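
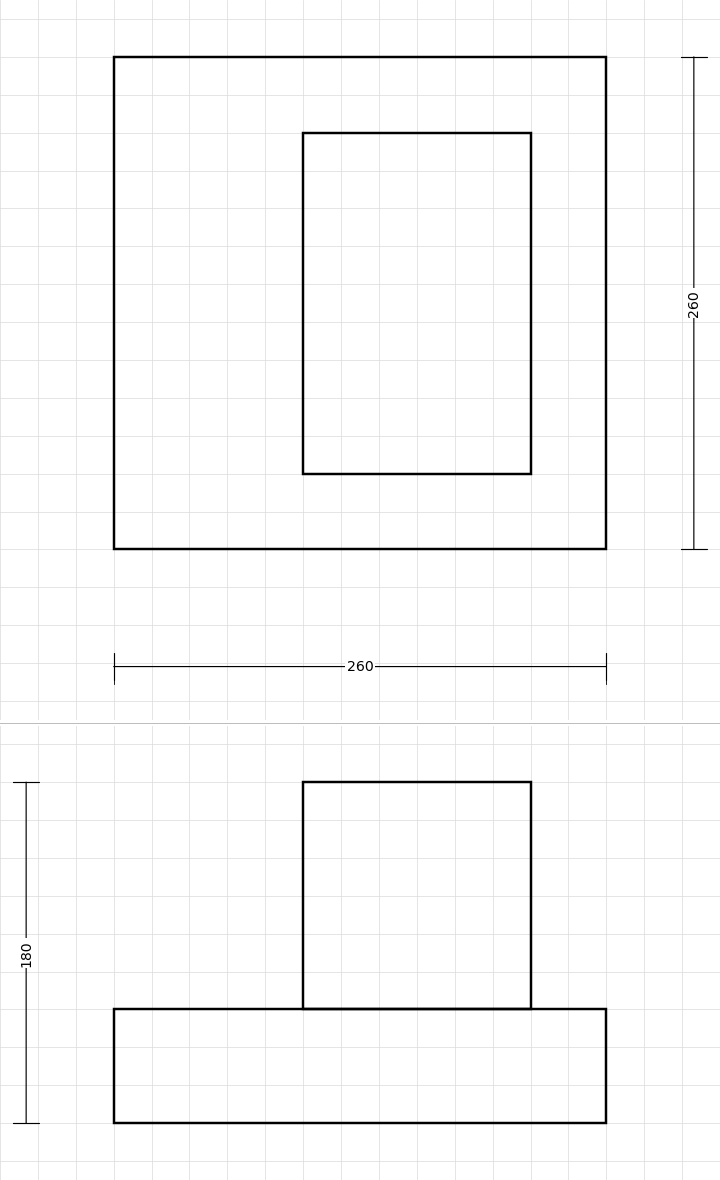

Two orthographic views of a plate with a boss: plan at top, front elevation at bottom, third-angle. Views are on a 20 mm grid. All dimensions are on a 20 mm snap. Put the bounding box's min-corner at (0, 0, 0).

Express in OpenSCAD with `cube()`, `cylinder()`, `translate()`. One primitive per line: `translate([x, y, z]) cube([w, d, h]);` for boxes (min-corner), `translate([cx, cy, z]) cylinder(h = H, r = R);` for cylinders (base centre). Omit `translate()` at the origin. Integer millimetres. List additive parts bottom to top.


cube([260, 260, 60]);
translate([100, 40, 60]) cube([120, 180, 120]);


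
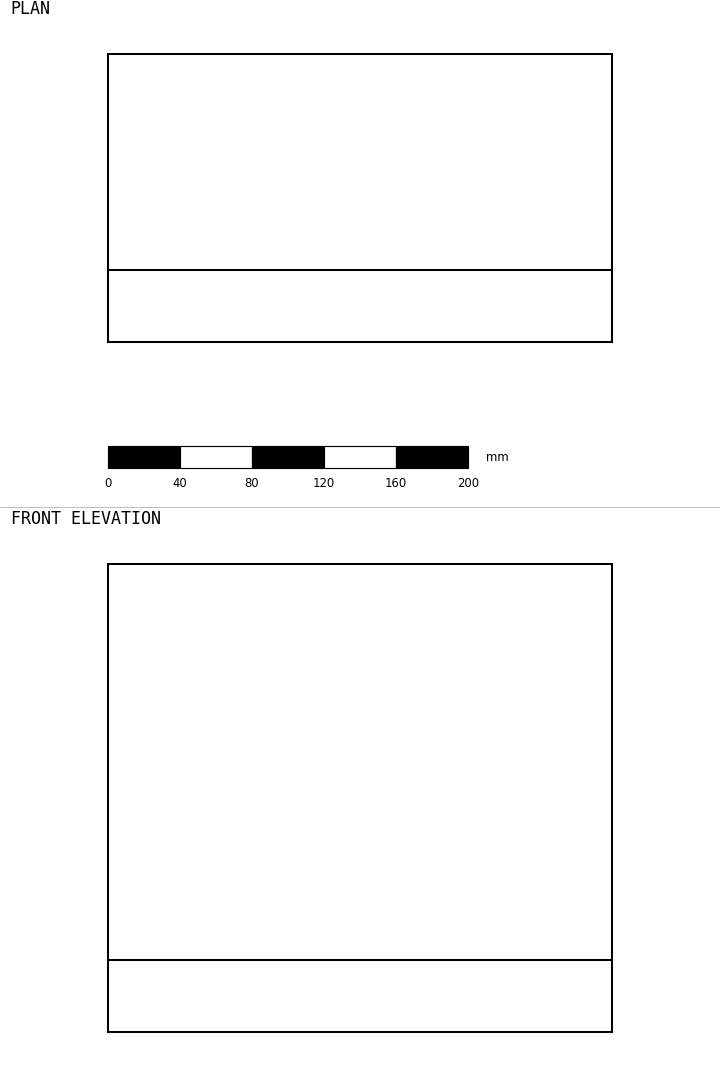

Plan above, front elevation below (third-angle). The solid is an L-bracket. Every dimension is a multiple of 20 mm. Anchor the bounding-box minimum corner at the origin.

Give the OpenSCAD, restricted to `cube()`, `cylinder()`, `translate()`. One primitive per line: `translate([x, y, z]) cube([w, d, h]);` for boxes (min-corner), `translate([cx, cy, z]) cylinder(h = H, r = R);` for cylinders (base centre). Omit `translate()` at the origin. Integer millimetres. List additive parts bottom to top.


cube([280, 160, 40]);
translate([0, 0, 40]) cube([280, 40, 220]);


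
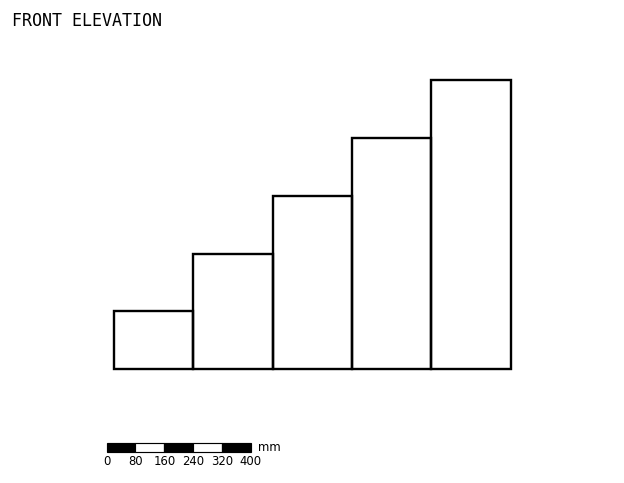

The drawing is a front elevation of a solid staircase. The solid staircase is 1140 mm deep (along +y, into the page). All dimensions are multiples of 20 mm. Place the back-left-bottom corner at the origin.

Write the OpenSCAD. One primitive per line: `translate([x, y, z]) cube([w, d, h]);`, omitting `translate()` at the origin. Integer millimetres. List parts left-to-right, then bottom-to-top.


cube([220, 1140, 160]);
translate([220, 0, 0]) cube([220, 1140, 320]);
translate([440, 0, 0]) cube([220, 1140, 480]);
translate([660, 0, 0]) cube([220, 1140, 640]);
translate([880, 0, 0]) cube([220, 1140, 800]);


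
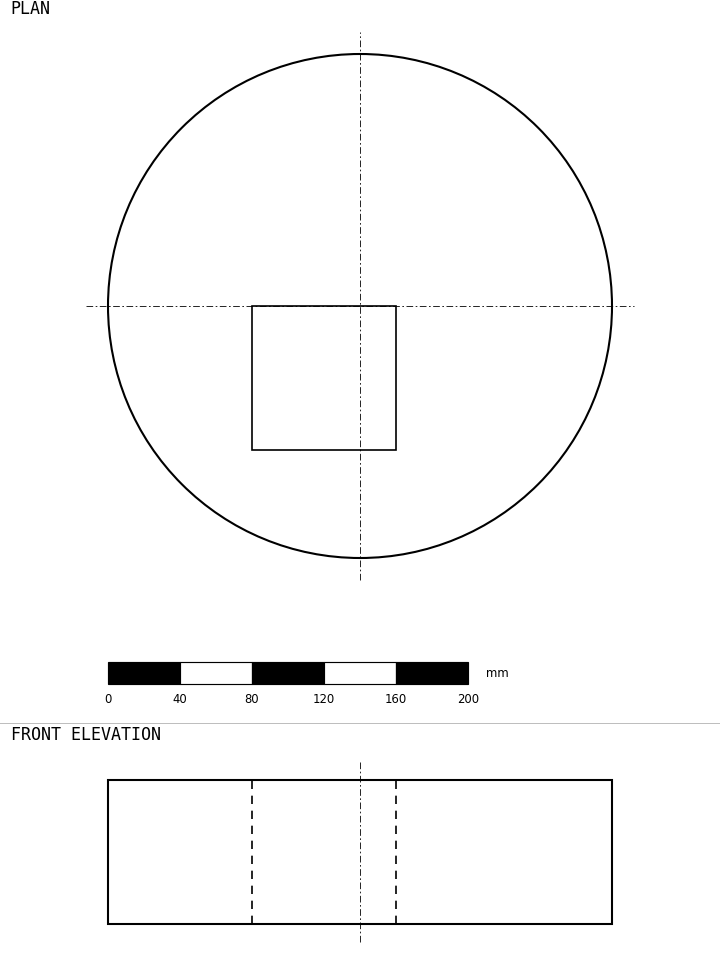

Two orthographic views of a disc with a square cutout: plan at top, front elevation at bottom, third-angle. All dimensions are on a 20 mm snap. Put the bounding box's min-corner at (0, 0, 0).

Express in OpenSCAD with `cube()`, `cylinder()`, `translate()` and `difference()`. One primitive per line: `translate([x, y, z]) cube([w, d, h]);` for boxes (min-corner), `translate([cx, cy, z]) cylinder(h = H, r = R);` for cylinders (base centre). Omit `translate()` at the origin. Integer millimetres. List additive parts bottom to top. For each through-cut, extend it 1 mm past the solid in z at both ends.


difference() {
  translate([140, 140, 0]) cylinder(h = 80, r = 140);
  translate([80, 60, -1]) cube([80, 80, 82]);
}


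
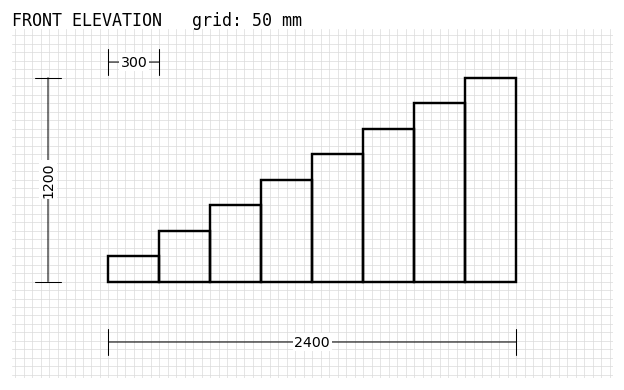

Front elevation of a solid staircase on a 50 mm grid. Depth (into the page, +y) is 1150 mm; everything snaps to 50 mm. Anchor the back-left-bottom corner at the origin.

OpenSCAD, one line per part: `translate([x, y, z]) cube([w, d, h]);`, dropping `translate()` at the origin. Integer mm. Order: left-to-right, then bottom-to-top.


cube([300, 1150, 150]);
translate([300, 0, 0]) cube([300, 1150, 300]);
translate([600, 0, 0]) cube([300, 1150, 450]);
translate([900, 0, 0]) cube([300, 1150, 600]);
translate([1200, 0, 0]) cube([300, 1150, 750]);
translate([1500, 0, 0]) cube([300, 1150, 900]);
translate([1800, 0, 0]) cube([300, 1150, 1050]);
translate([2100, 0, 0]) cube([300, 1150, 1200]);


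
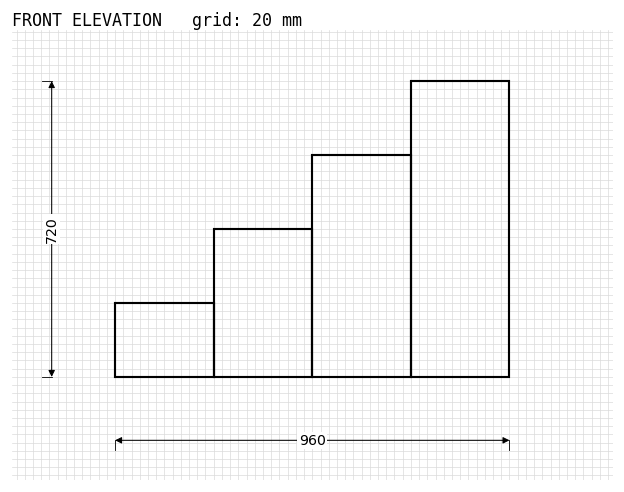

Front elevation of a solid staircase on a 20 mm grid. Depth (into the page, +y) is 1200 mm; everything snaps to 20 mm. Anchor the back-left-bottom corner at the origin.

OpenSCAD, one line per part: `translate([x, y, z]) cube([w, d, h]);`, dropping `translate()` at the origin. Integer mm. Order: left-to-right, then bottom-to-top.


cube([240, 1200, 180]);
translate([240, 0, 0]) cube([240, 1200, 360]);
translate([480, 0, 0]) cube([240, 1200, 540]);
translate([720, 0, 0]) cube([240, 1200, 720]);


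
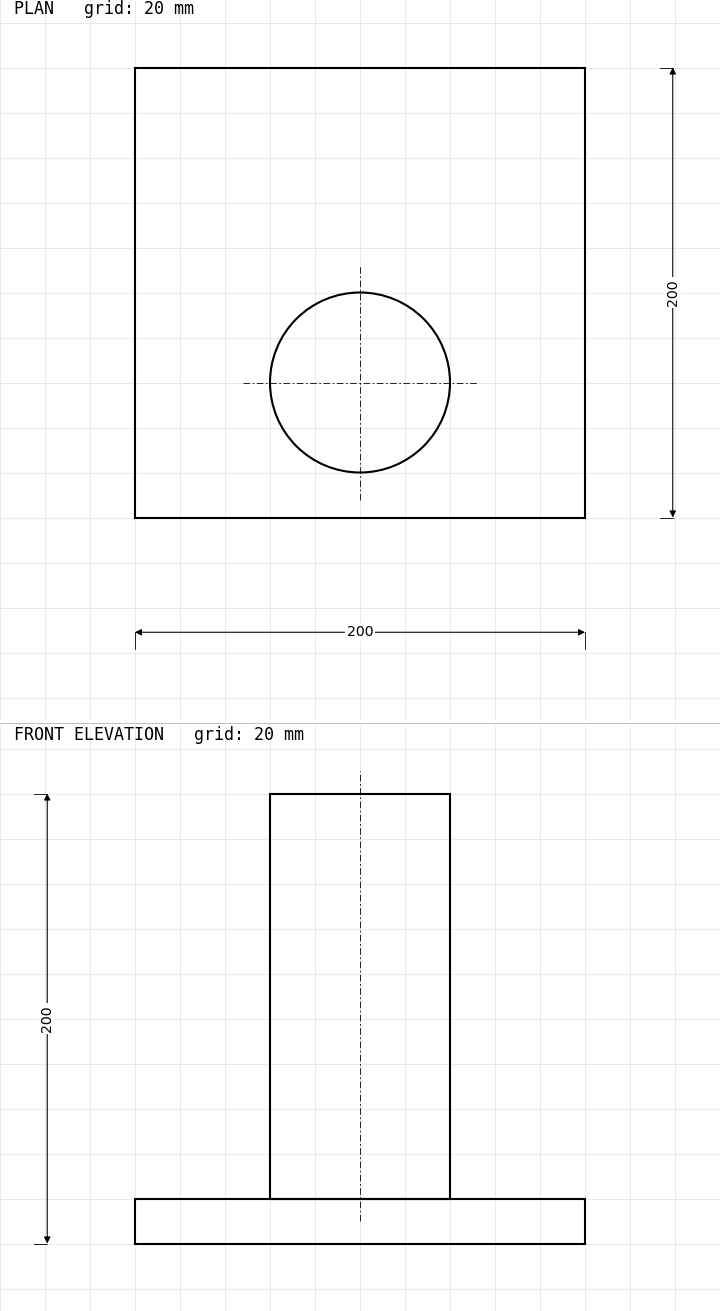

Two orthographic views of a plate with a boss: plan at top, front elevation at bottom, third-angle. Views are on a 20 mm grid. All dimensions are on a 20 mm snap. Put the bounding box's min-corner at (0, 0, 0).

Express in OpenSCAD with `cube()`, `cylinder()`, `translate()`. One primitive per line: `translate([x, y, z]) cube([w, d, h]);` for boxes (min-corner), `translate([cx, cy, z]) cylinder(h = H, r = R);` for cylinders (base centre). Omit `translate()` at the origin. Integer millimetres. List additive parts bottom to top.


cube([200, 200, 20]);
translate([100, 60, 20]) cylinder(h = 180, r = 40);


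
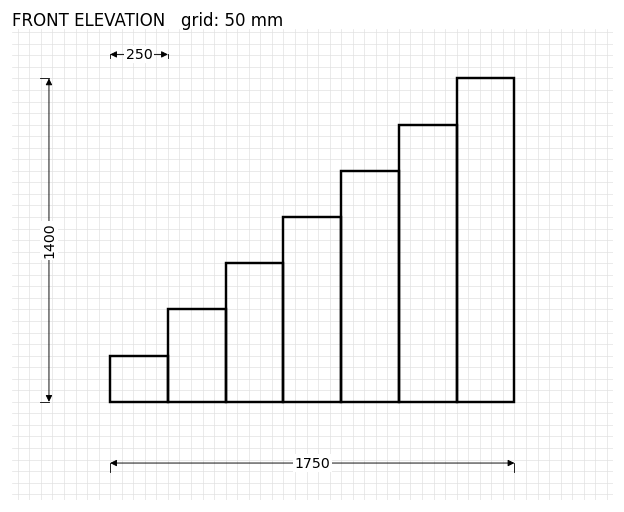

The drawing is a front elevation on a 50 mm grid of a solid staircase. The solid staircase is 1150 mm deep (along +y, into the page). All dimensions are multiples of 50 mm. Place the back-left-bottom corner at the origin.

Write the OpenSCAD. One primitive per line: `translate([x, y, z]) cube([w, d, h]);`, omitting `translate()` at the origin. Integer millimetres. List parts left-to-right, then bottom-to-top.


cube([250, 1150, 200]);
translate([250, 0, 0]) cube([250, 1150, 400]);
translate([500, 0, 0]) cube([250, 1150, 600]);
translate([750, 0, 0]) cube([250, 1150, 800]);
translate([1000, 0, 0]) cube([250, 1150, 1000]);
translate([1250, 0, 0]) cube([250, 1150, 1200]);
translate([1500, 0, 0]) cube([250, 1150, 1400]);


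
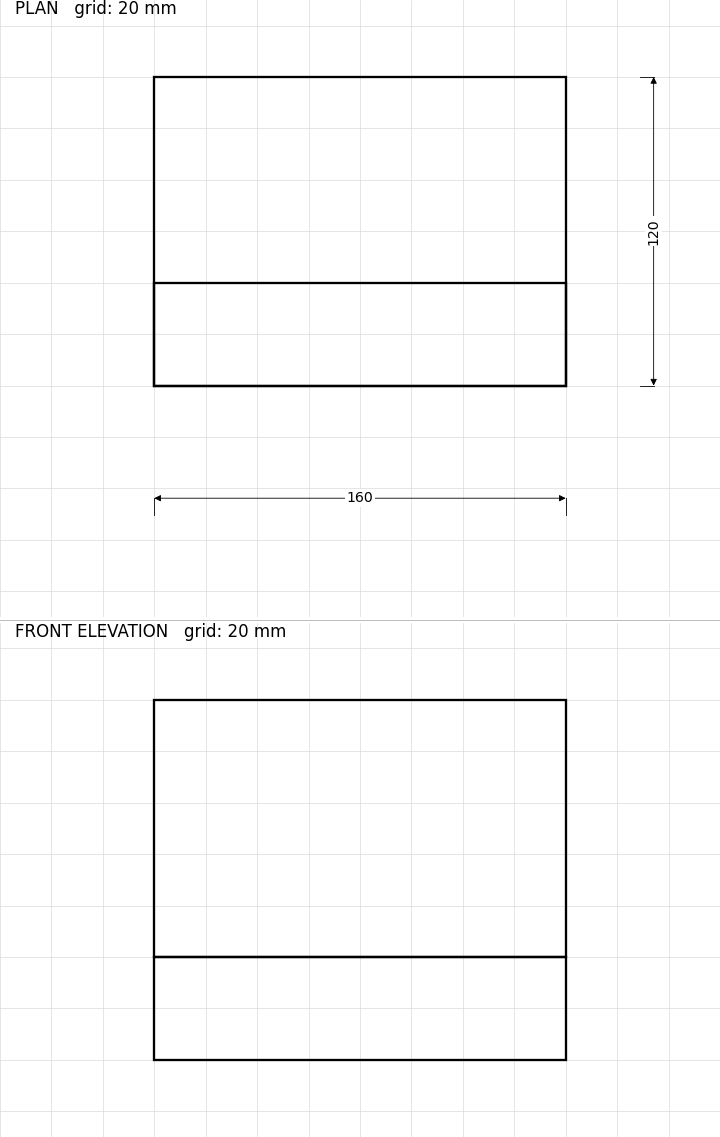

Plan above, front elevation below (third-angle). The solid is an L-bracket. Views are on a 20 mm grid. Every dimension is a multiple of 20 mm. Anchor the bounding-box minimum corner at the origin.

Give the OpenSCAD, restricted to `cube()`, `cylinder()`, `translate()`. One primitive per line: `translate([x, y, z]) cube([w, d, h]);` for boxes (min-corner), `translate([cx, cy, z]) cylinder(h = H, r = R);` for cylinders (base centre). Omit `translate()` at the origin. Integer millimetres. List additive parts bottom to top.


cube([160, 120, 40]);
translate([0, 0, 40]) cube([160, 40, 100]);


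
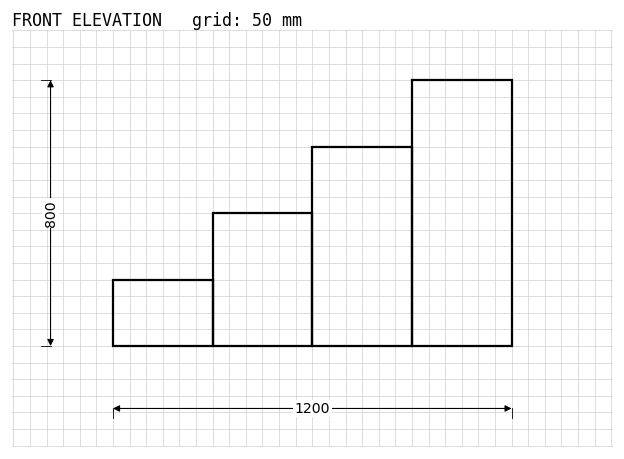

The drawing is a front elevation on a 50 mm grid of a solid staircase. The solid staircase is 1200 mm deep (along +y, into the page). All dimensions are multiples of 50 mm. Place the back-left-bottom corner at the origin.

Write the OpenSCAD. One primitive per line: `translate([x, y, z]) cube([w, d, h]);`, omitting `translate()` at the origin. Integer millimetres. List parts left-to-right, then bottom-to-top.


cube([300, 1200, 200]);
translate([300, 0, 0]) cube([300, 1200, 400]);
translate([600, 0, 0]) cube([300, 1200, 600]);
translate([900, 0, 0]) cube([300, 1200, 800]);


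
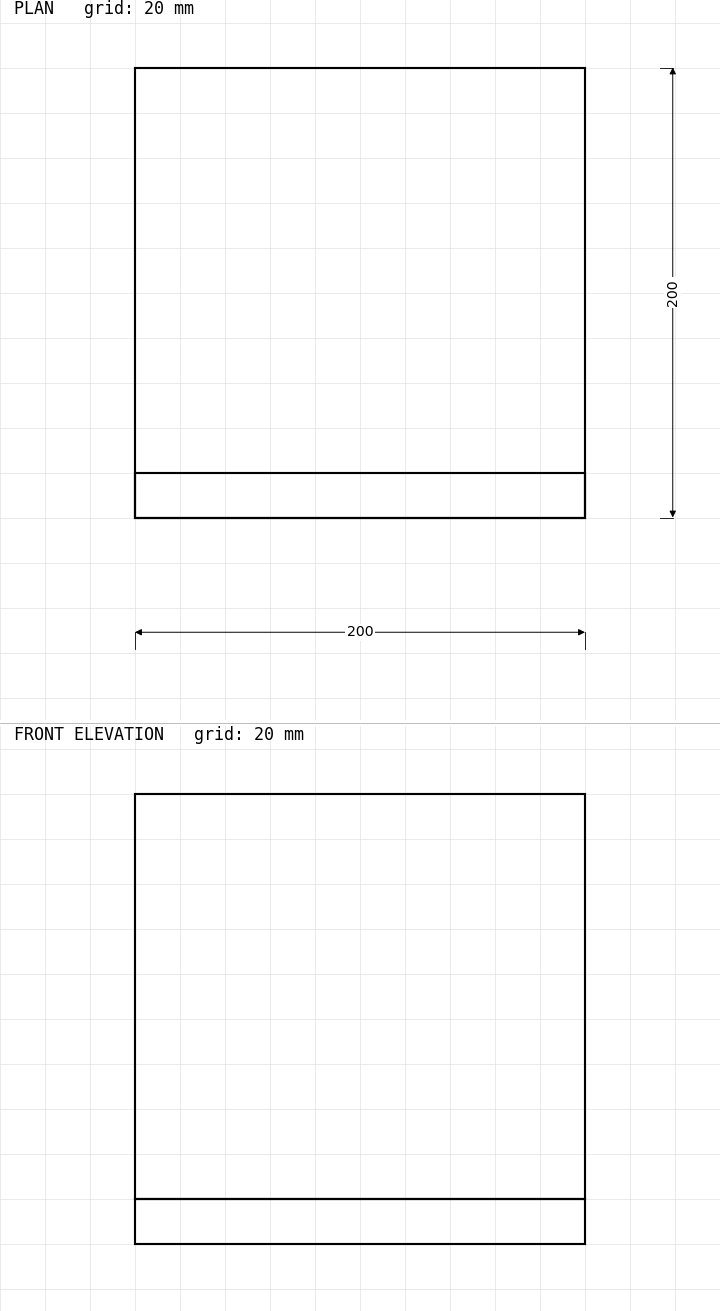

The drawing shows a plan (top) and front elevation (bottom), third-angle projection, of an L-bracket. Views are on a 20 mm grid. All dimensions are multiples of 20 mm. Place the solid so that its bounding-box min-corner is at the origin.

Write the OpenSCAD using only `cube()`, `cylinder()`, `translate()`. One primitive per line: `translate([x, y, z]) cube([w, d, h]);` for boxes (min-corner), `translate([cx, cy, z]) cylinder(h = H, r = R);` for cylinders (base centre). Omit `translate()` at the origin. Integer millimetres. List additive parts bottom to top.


cube([200, 200, 20]);
translate([0, 0, 20]) cube([200, 20, 180]);


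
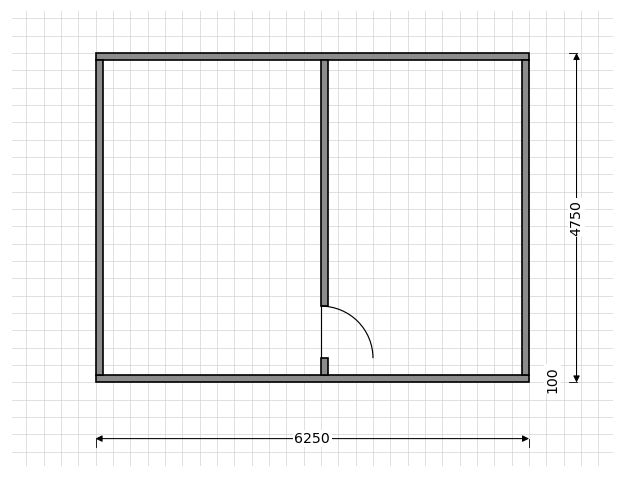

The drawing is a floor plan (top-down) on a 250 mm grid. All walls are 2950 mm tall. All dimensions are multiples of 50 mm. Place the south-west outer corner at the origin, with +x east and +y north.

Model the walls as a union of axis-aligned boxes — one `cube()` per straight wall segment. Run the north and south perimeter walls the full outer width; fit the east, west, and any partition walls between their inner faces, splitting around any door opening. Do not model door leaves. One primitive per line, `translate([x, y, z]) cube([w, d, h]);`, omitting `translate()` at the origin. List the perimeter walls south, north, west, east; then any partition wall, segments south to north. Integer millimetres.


cube([6250, 100, 2950]);
translate([0, 4650, 0]) cube([6250, 100, 2950]);
translate([0, 100, 0]) cube([100, 4550, 2950]);
translate([6150, 100, 0]) cube([100, 4550, 2950]);
translate([3250, 100, 0]) cube([100, 250, 2950]);
translate([3250, 1100, 0]) cube([100, 3550, 2950]);


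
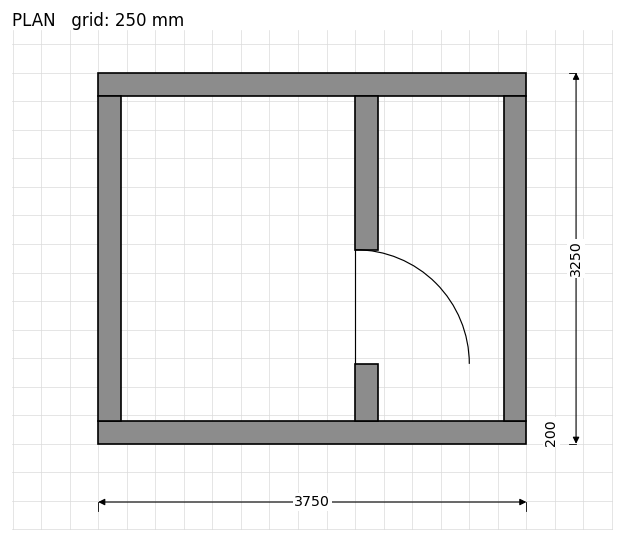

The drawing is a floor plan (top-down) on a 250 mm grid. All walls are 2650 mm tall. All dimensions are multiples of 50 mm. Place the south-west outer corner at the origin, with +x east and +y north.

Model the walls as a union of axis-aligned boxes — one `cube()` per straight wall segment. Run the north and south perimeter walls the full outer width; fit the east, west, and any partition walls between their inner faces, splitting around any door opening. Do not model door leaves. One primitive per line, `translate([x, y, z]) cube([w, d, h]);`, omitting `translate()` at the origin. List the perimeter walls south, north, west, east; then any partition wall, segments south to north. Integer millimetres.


cube([3750, 200, 2650]);
translate([0, 3050, 0]) cube([3750, 200, 2650]);
translate([0, 200, 0]) cube([200, 2850, 2650]);
translate([3550, 200, 0]) cube([200, 2850, 2650]);
translate([2250, 200, 0]) cube([200, 500, 2650]);
translate([2250, 1700, 0]) cube([200, 1350, 2650]);


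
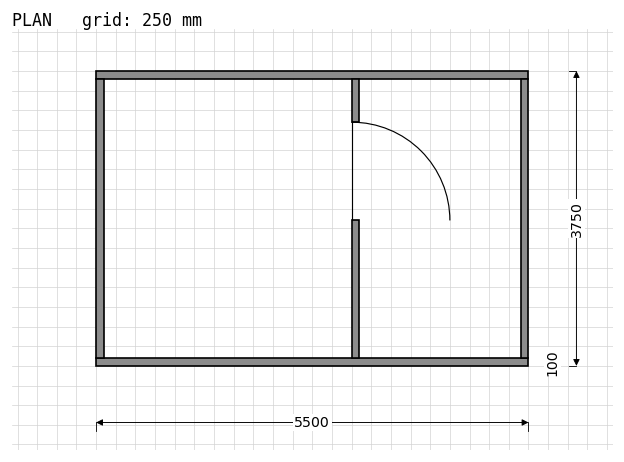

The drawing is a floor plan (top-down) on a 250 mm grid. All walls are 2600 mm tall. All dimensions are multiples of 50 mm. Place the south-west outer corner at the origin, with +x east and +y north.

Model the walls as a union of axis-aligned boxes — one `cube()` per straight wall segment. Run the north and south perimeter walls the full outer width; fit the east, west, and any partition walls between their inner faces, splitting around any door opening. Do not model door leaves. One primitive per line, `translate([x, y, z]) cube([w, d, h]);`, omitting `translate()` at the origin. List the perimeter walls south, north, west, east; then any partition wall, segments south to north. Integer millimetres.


cube([5500, 100, 2600]);
translate([0, 3650, 0]) cube([5500, 100, 2600]);
translate([0, 100, 0]) cube([100, 3550, 2600]);
translate([5400, 100, 0]) cube([100, 3550, 2600]);
translate([3250, 100, 0]) cube([100, 1750, 2600]);
translate([3250, 3100, 0]) cube([100, 550, 2600]);


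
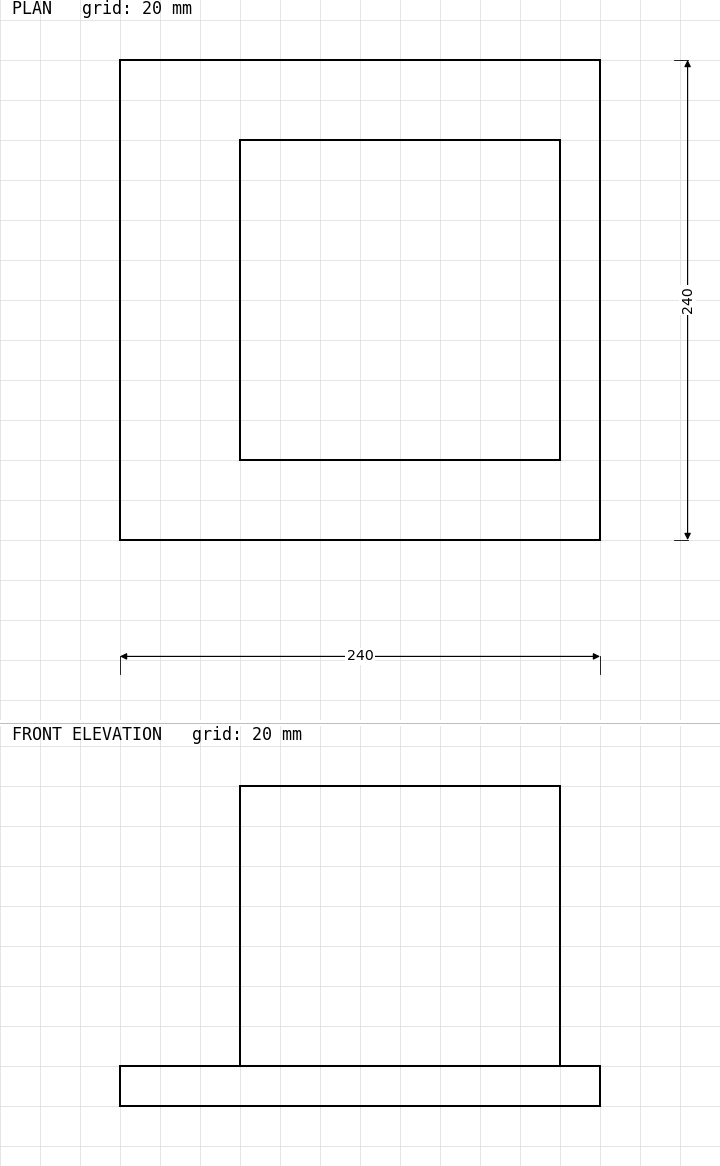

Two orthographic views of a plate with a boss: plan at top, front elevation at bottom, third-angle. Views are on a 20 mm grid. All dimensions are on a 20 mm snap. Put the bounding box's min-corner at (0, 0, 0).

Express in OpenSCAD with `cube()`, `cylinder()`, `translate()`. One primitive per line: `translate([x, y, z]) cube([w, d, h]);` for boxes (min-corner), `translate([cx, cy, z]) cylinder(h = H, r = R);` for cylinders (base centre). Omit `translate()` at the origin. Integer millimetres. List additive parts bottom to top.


cube([240, 240, 20]);
translate([60, 40, 20]) cube([160, 160, 140]);


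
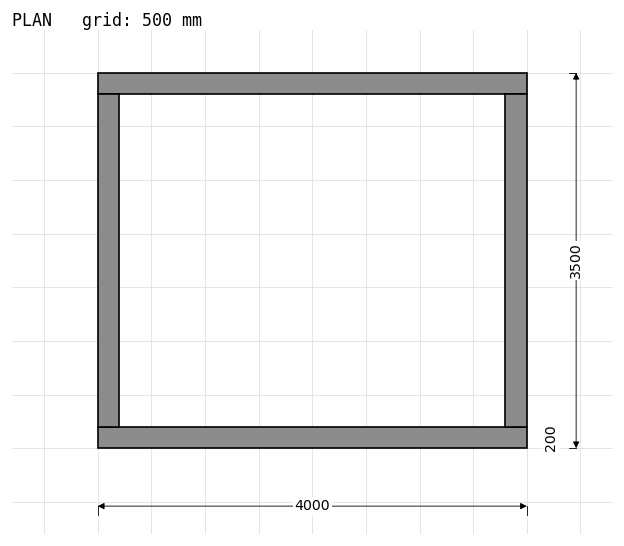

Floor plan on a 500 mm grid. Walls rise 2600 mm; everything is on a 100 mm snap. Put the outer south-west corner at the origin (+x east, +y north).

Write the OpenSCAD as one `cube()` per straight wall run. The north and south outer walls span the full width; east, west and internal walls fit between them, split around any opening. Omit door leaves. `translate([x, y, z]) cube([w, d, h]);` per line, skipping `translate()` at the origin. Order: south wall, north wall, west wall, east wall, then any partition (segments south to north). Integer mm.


cube([4000, 200, 2600]);
translate([0, 3300, 0]) cube([4000, 200, 2600]);
translate([0, 200, 0]) cube([200, 3100, 2600]);
translate([3800, 200, 0]) cube([200, 3100, 2600]);


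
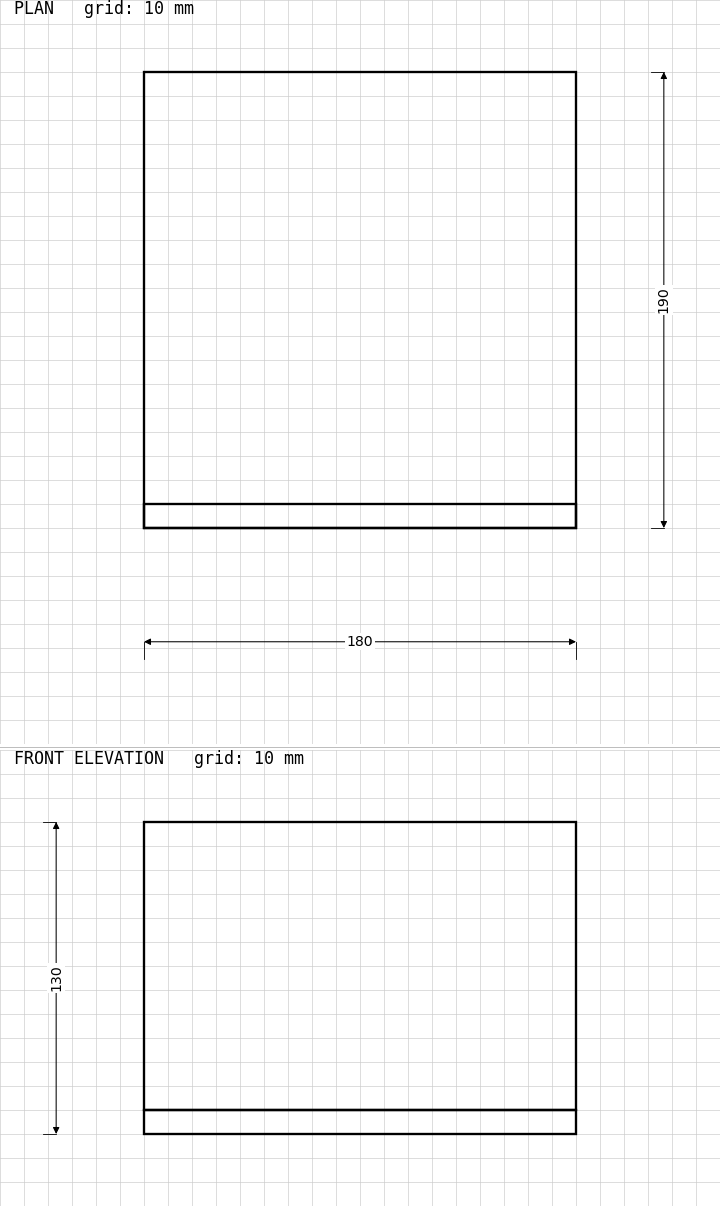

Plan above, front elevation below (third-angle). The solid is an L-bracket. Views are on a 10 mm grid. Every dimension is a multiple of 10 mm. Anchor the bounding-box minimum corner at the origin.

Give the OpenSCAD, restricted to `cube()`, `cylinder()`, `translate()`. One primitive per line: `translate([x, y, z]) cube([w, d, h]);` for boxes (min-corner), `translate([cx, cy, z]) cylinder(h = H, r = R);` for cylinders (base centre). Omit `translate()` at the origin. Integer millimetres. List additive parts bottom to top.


cube([180, 190, 10]);
translate([0, 0, 10]) cube([180, 10, 120]);


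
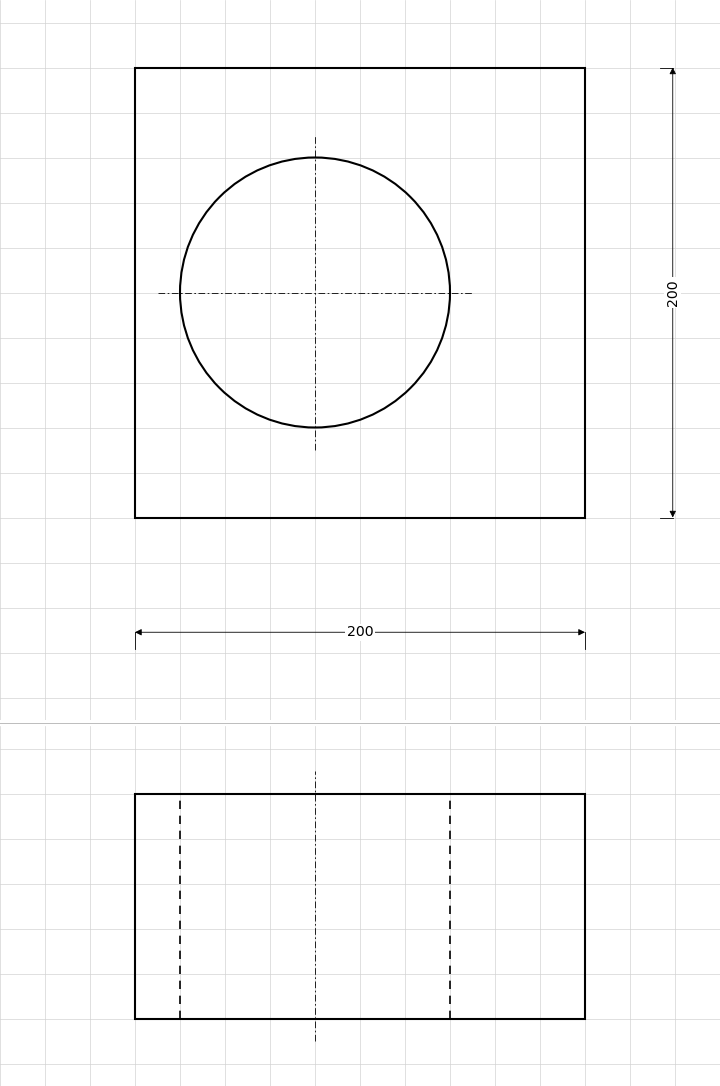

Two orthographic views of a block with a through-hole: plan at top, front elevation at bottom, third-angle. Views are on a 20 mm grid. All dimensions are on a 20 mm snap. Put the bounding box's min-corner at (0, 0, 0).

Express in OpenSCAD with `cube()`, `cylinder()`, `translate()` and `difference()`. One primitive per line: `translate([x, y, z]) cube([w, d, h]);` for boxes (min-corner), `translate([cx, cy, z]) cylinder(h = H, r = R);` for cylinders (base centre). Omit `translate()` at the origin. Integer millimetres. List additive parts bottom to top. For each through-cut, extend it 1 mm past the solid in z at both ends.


difference() {
  cube([200, 200, 100]);
  translate([80, 100, -1]) cylinder(h = 102, r = 60);
}


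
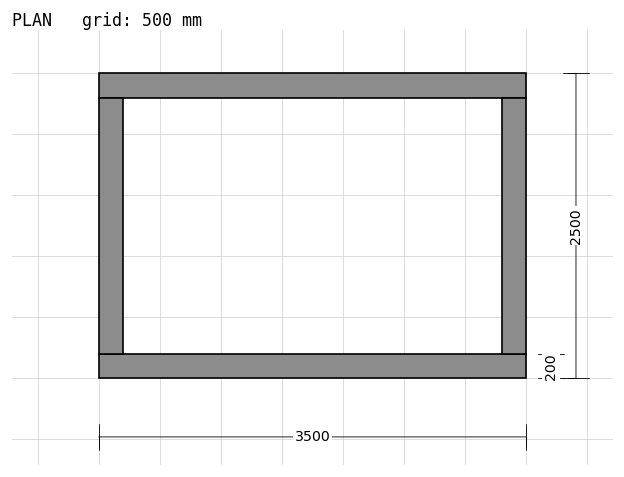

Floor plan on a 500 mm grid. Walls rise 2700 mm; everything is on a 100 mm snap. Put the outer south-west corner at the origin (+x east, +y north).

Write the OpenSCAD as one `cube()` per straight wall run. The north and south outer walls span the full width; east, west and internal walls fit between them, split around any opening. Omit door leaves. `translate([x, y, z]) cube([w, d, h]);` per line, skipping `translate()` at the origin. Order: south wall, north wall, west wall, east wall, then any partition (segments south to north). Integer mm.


cube([3500, 200, 2700]);
translate([0, 2300, 0]) cube([3500, 200, 2700]);
translate([0, 200, 0]) cube([200, 2100, 2700]);
translate([3300, 200, 0]) cube([200, 2100, 2700]);


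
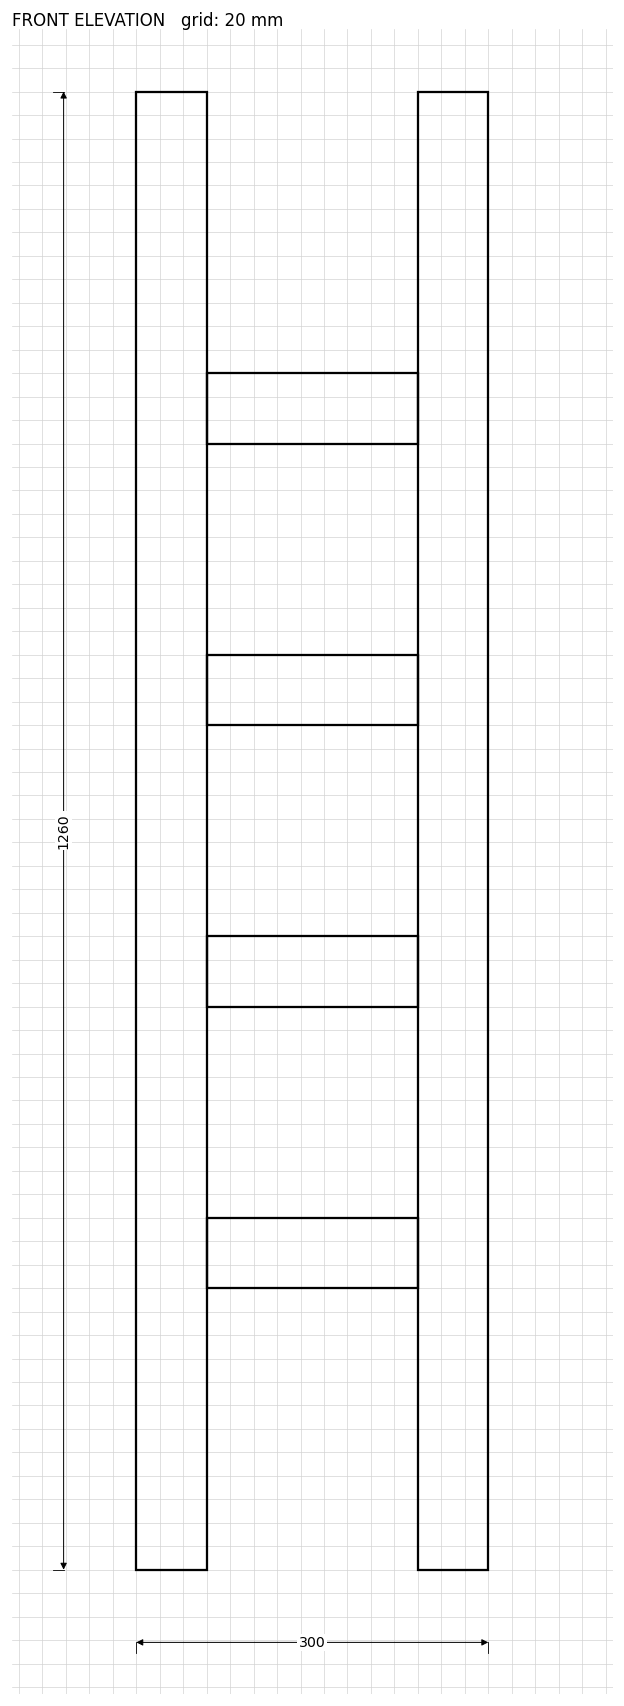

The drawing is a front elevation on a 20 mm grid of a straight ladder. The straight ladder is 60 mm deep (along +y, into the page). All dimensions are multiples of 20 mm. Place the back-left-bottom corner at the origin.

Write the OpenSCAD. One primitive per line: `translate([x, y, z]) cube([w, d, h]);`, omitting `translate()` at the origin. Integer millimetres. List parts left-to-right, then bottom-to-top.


cube([60, 60, 1260]);
translate([60, 0, 240]) cube([180, 60, 60]);
translate([60, 0, 480]) cube([180, 60, 60]);
translate([60, 0, 720]) cube([180, 60, 60]);
translate([60, 0, 960]) cube([180, 60, 60]);
translate([240, 0, 0]) cube([60, 60, 1260]);


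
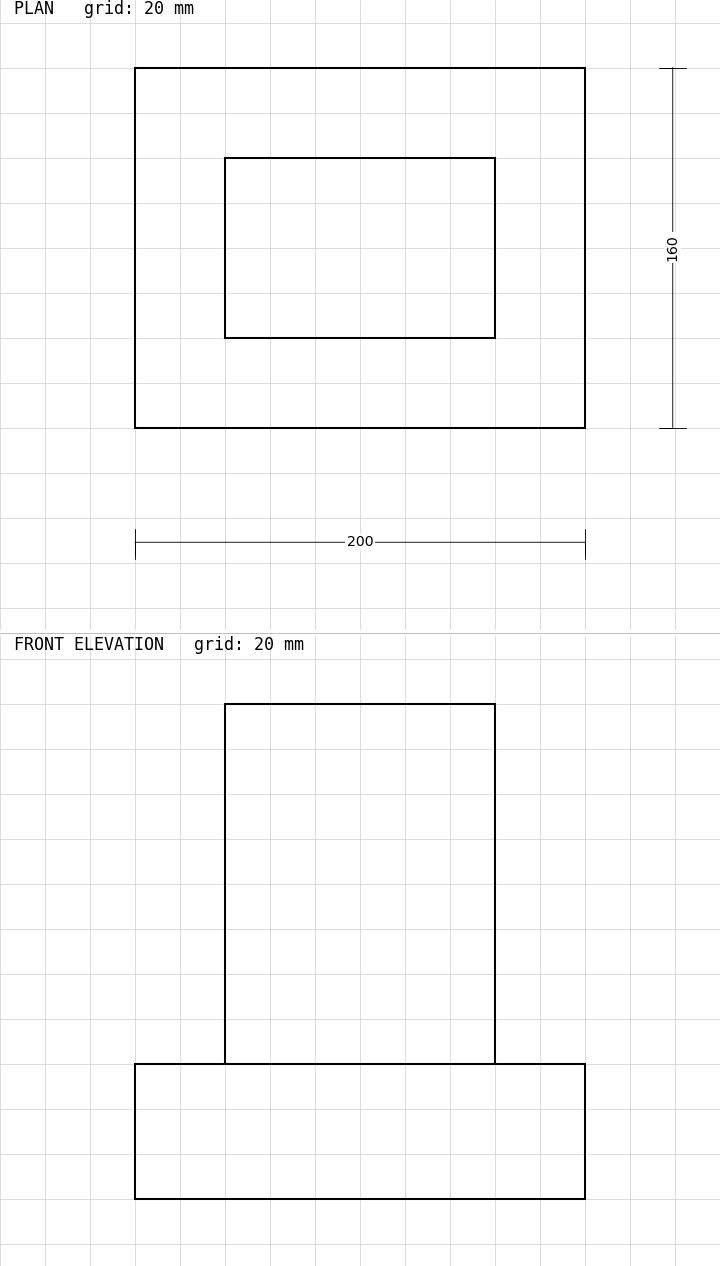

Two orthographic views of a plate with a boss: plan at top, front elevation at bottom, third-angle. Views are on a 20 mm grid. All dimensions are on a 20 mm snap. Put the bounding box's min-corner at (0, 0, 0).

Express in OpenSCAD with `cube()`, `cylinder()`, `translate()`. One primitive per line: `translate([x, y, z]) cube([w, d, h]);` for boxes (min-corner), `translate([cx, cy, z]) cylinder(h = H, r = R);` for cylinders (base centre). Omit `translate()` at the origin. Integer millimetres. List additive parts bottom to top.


cube([200, 160, 60]);
translate([40, 40, 60]) cube([120, 80, 160]);


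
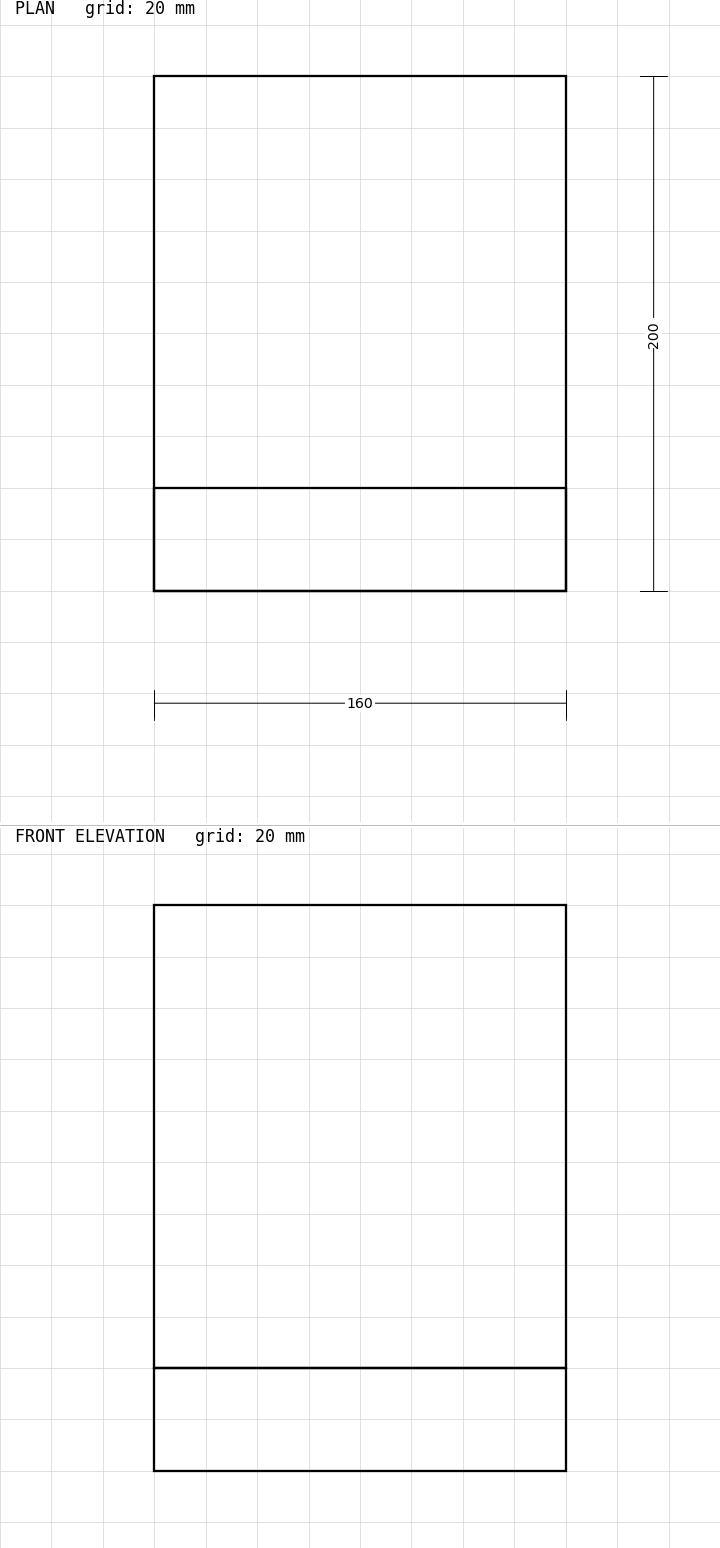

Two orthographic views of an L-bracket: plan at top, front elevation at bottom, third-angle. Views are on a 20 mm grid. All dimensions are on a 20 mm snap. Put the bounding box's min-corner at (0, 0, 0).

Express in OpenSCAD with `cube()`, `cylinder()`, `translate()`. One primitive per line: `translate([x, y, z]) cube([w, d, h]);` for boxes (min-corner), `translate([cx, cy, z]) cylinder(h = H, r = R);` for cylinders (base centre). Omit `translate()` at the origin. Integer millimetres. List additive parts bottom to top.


cube([160, 200, 40]);
translate([0, 0, 40]) cube([160, 40, 180]);


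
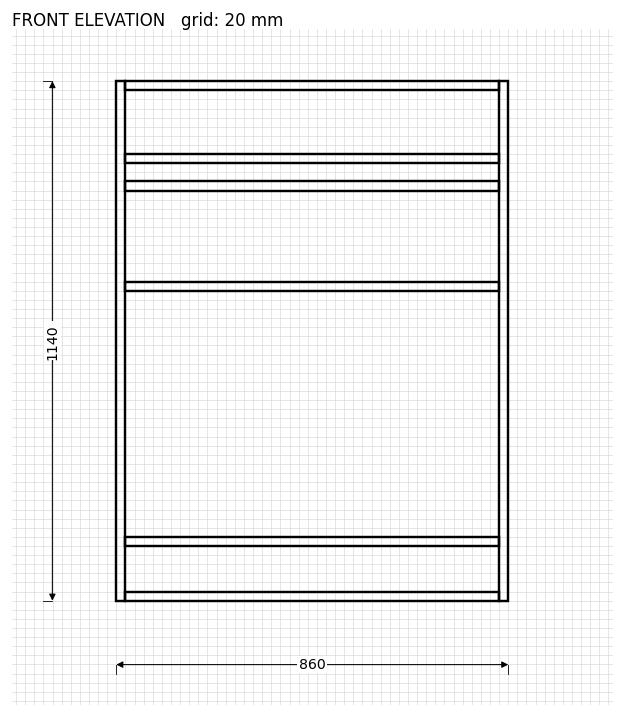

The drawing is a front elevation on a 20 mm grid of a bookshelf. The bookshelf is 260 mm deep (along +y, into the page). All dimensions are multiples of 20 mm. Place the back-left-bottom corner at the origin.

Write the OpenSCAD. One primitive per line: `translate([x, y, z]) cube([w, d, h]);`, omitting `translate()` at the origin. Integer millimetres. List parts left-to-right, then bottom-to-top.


cube([20, 260, 1140]);
translate([20, 0, 0]) cube([820, 260, 20]);
translate([20, 0, 120]) cube([820, 260, 20]);
translate([20, 0, 680]) cube([820, 260, 20]);
translate([20, 0, 900]) cube([820, 260, 20]);
translate([20, 0, 960]) cube([820, 260, 20]);
translate([20, 0, 1120]) cube([820, 260, 20]);
translate([840, 0, 0]) cube([20, 260, 1140]);


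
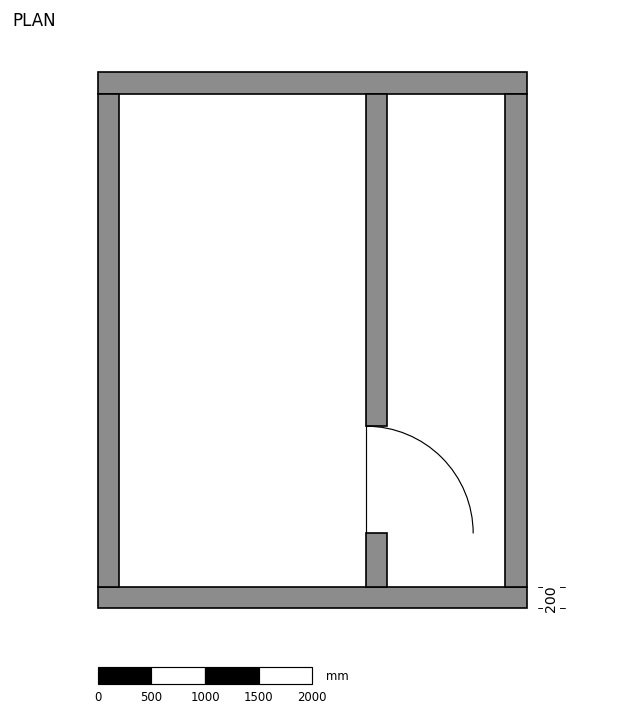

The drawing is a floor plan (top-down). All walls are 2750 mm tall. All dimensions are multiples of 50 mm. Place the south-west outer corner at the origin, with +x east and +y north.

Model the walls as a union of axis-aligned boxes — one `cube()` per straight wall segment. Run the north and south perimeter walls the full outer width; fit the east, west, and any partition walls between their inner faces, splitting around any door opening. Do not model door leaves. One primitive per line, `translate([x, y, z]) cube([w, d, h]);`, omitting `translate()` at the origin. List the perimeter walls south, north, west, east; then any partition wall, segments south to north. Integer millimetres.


cube([4000, 200, 2750]);
translate([0, 4800, 0]) cube([4000, 200, 2750]);
translate([0, 200, 0]) cube([200, 4600, 2750]);
translate([3800, 200, 0]) cube([200, 4600, 2750]);
translate([2500, 200, 0]) cube([200, 500, 2750]);
translate([2500, 1700, 0]) cube([200, 3100, 2750]);


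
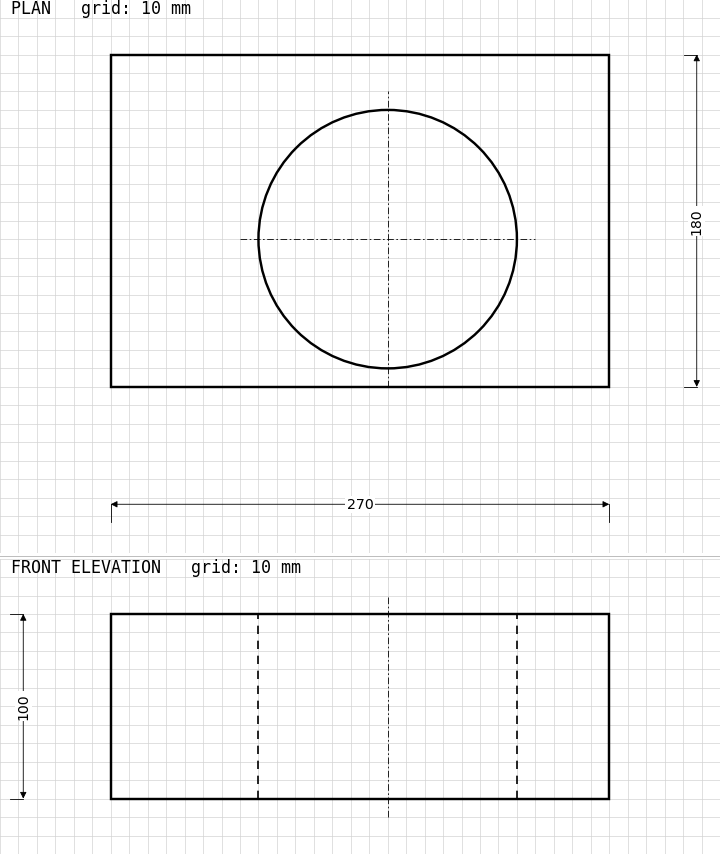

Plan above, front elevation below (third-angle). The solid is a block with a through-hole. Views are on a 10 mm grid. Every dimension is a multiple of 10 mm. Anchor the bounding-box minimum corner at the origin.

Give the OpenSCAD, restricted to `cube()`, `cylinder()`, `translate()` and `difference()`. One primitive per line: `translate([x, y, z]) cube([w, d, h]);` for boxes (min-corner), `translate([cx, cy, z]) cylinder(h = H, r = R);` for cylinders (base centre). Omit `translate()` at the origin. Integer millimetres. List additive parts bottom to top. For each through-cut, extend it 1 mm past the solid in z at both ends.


difference() {
  cube([270, 180, 100]);
  translate([150, 80, -1]) cylinder(h = 102, r = 70);
}


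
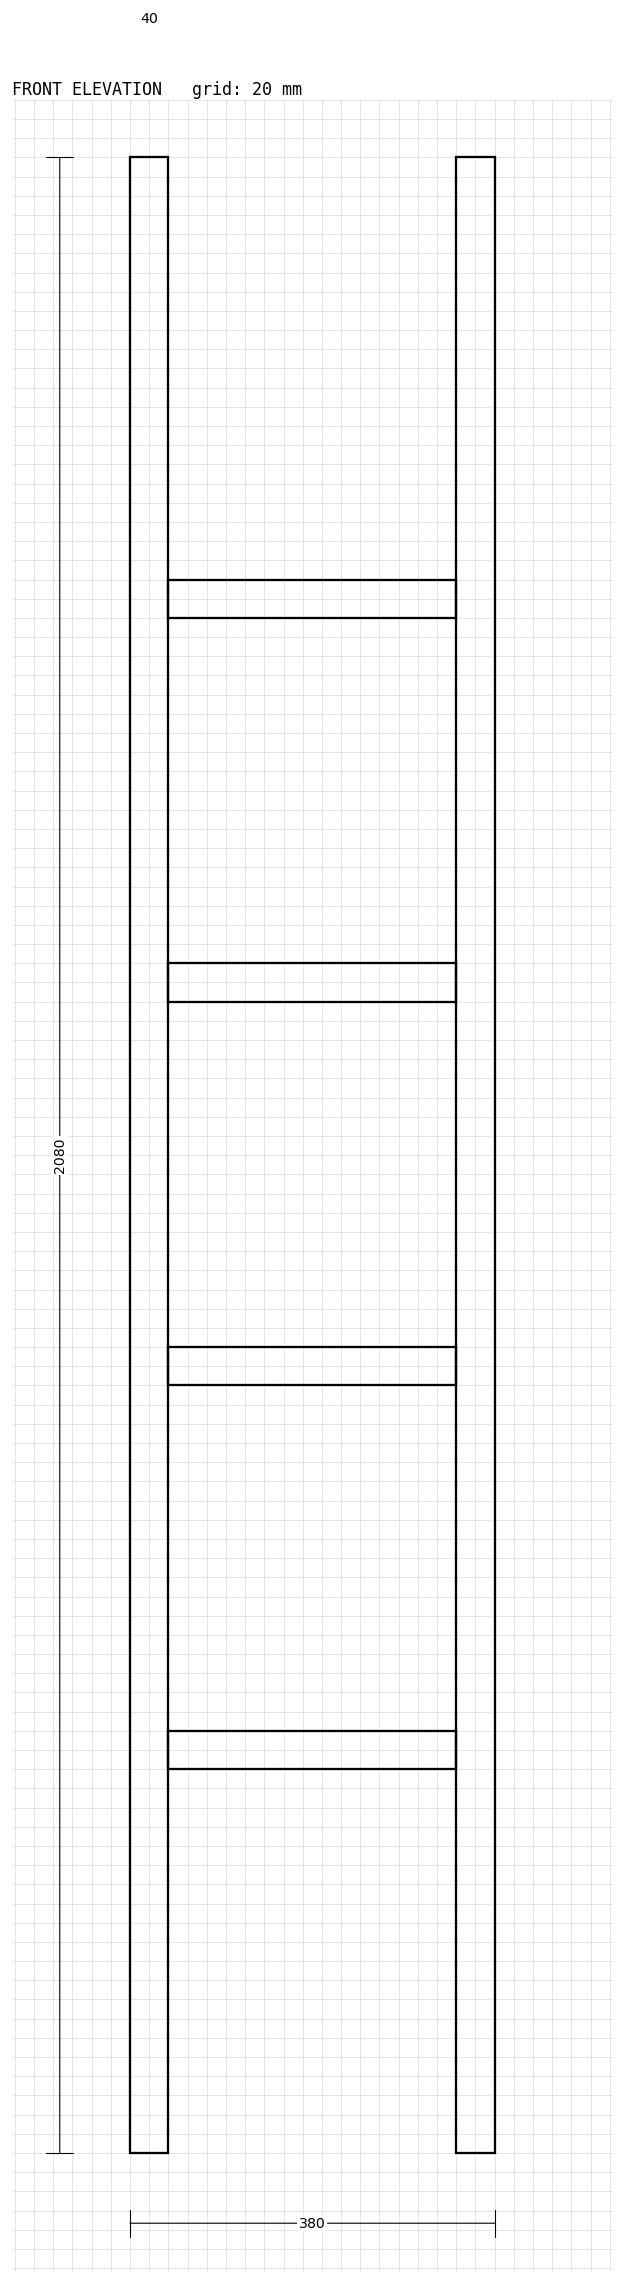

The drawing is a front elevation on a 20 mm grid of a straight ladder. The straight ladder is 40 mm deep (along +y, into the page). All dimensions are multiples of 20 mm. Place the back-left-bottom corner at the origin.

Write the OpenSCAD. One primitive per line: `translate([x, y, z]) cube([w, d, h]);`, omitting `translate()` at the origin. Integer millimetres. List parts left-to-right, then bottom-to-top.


cube([40, 40, 2080]);
translate([40, 0, 400]) cube([300, 40, 40]);
translate([40, 0, 800]) cube([300, 40, 40]);
translate([40, 0, 1200]) cube([300, 40, 40]);
translate([40, 0, 1600]) cube([300, 40, 40]);
translate([340, 0, 0]) cube([40, 40, 2080]);


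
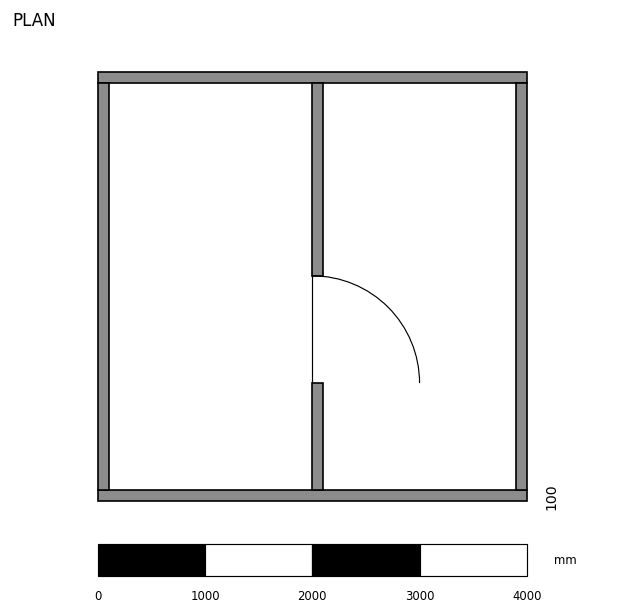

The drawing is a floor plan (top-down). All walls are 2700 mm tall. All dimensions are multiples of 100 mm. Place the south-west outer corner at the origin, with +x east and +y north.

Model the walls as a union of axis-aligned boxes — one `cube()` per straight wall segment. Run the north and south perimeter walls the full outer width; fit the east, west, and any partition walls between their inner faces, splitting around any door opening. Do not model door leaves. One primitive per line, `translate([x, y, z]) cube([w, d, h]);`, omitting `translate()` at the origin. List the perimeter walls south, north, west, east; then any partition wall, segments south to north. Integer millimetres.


cube([4000, 100, 2700]);
translate([0, 3900, 0]) cube([4000, 100, 2700]);
translate([0, 100, 0]) cube([100, 3800, 2700]);
translate([3900, 100, 0]) cube([100, 3800, 2700]);
translate([2000, 100, 0]) cube([100, 1000, 2700]);
translate([2000, 2100, 0]) cube([100, 1800, 2700]);


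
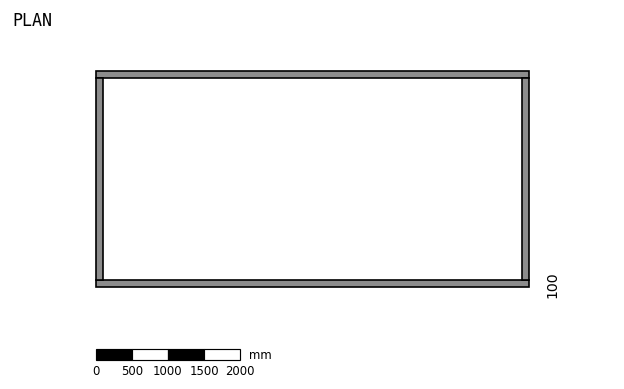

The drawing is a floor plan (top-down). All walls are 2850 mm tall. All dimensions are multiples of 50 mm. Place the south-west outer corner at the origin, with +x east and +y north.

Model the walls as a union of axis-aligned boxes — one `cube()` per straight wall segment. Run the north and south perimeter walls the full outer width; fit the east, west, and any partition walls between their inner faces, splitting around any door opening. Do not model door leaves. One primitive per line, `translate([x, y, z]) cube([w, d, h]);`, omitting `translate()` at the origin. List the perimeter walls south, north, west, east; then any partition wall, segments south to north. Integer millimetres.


cube([6000, 100, 2850]);
translate([0, 2900, 0]) cube([6000, 100, 2850]);
translate([0, 100, 0]) cube([100, 2800, 2850]);
translate([5900, 100, 0]) cube([100, 2800, 2850]);


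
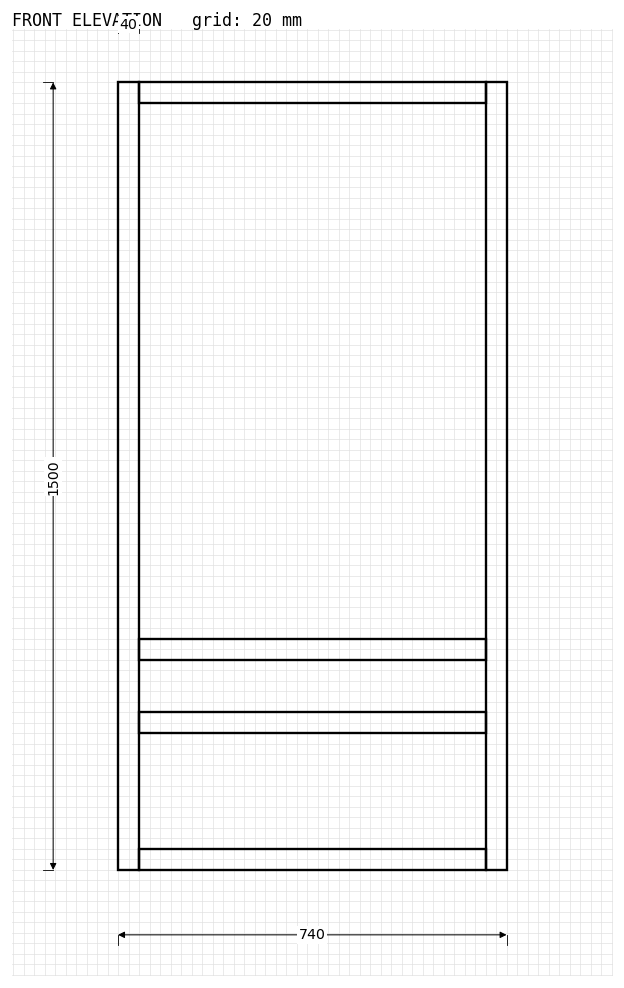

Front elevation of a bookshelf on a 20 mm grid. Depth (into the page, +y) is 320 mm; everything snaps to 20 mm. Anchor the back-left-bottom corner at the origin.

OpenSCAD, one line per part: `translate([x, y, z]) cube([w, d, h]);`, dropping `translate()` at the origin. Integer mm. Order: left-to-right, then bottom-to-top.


cube([40, 320, 1500]);
translate([40, 0, 0]) cube([660, 320, 40]);
translate([40, 0, 260]) cube([660, 320, 40]);
translate([40, 0, 400]) cube([660, 320, 40]);
translate([40, 0, 1460]) cube([660, 320, 40]);
translate([700, 0, 0]) cube([40, 320, 1500]);


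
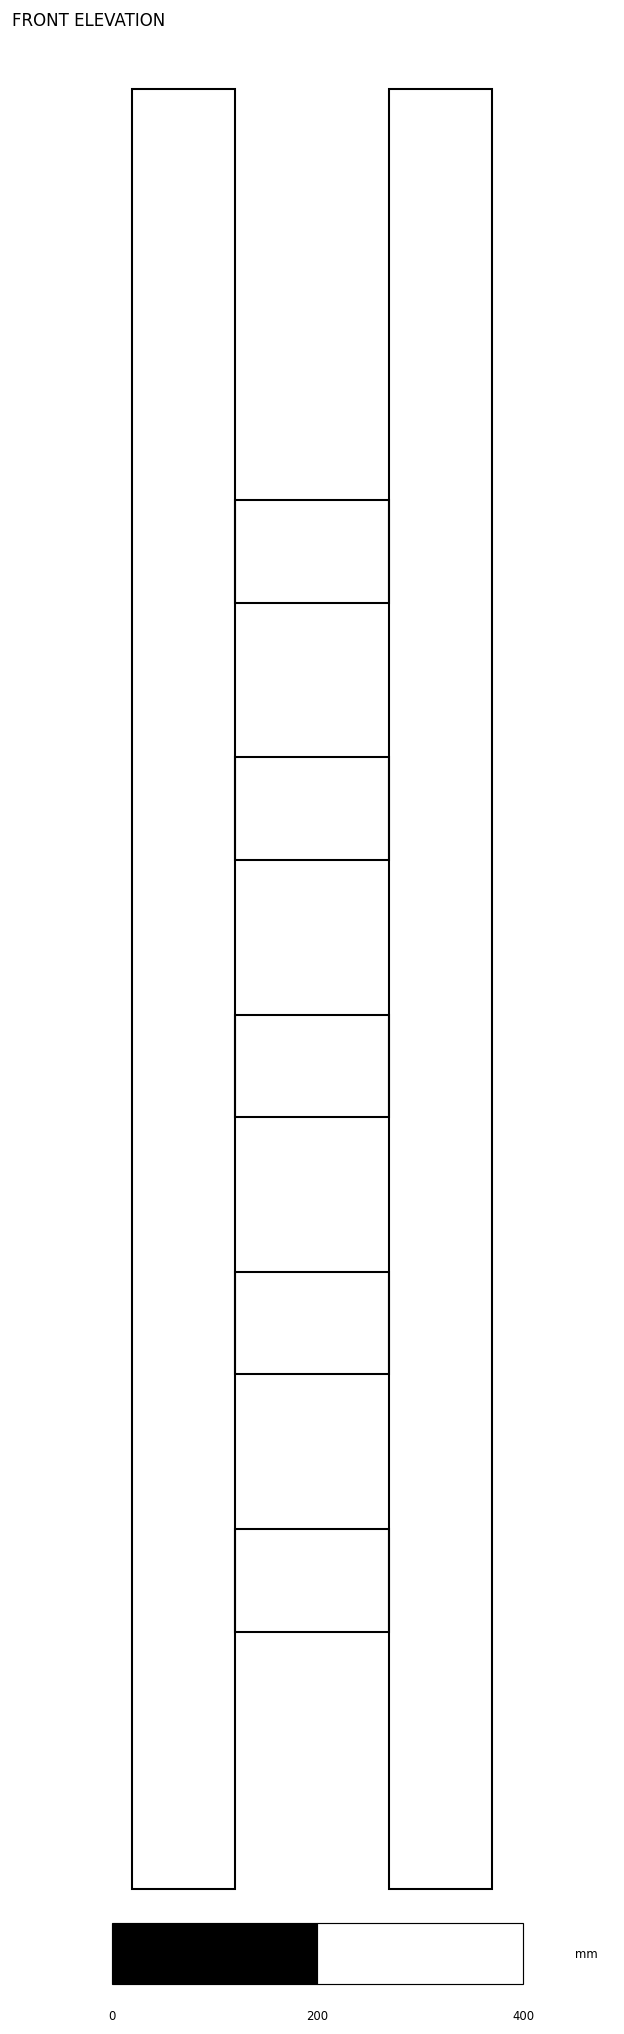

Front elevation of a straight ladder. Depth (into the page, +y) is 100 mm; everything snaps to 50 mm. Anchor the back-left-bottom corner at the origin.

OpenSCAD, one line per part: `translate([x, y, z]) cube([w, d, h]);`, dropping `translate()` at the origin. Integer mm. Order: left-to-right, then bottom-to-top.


cube([100, 100, 1750]);
translate([100, 0, 250]) cube([150, 100, 100]);
translate([100, 0, 500]) cube([150, 100, 100]);
translate([100, 0, 750]) cube([150, 100, 100]);
translate([100, 0, 1000]) cube([150, 100, 100]);
translate([100, 0, 1250]) cube([150, 100, 100]);
translate([250, 0, 0]) cube([100, 100, 1750]);


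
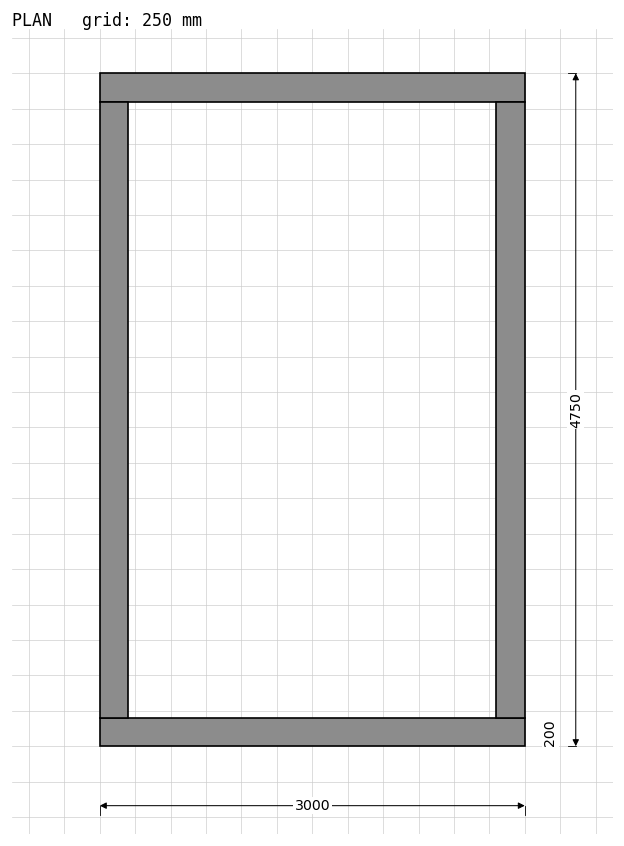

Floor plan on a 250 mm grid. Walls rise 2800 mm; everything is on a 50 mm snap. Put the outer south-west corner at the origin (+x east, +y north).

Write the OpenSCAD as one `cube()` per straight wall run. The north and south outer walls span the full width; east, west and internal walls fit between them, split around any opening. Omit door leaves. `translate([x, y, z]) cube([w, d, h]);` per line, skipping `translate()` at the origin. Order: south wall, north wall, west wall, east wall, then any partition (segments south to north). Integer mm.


cube([3000, 200, 2800]);
translate([0, 4550, 0]) cube([3000, 200, 2800]);
translate([0, 200, 0]) cube([200, 4350, 2800]);
translate([2800, 200, 0]) cube([200, 4350, 2800]);


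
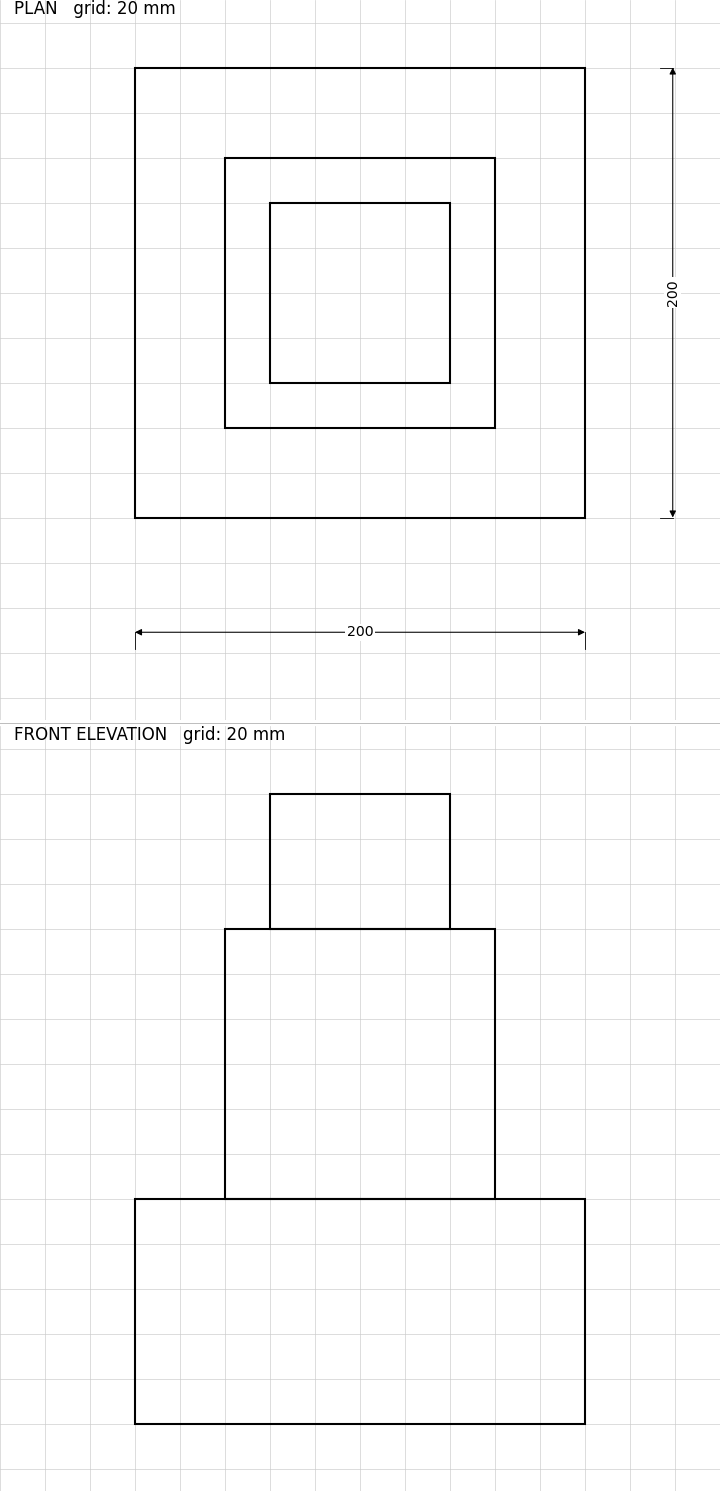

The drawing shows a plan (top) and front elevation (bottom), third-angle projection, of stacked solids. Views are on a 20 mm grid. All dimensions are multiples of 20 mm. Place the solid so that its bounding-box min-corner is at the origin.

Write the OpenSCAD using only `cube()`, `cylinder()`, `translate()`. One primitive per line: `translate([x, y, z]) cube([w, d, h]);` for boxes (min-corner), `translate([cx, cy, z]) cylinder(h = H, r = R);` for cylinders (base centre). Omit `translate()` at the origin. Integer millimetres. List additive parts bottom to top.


cube([200, 200, 100]);
translate([40, 40, 100]) cube([120, 120, 120]);
translate([60, 60, 220]) cube([80, 80, 60]);


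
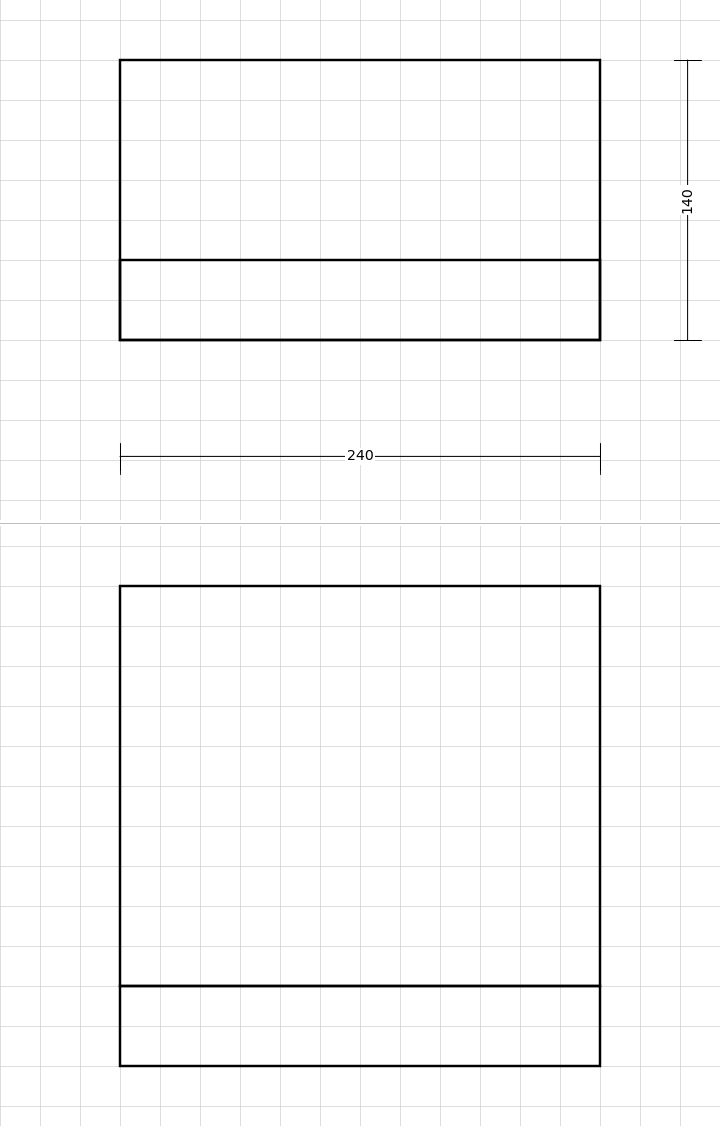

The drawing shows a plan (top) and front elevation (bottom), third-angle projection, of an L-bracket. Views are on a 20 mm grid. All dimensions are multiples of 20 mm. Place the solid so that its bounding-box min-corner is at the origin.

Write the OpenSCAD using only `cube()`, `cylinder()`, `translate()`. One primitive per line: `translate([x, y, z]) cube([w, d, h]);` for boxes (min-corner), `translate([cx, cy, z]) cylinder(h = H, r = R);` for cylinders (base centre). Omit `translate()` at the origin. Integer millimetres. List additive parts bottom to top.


cube([240, 140, 40]);
translate([0, 0, 40]) cube([240, 40, 200]);


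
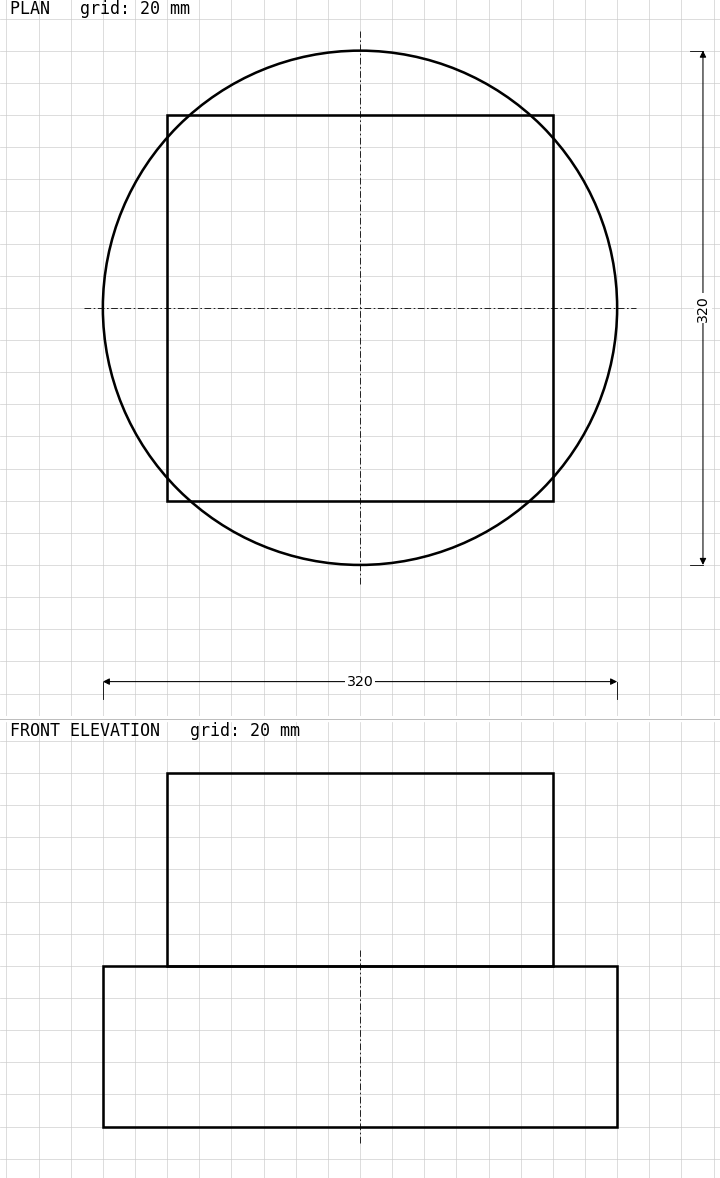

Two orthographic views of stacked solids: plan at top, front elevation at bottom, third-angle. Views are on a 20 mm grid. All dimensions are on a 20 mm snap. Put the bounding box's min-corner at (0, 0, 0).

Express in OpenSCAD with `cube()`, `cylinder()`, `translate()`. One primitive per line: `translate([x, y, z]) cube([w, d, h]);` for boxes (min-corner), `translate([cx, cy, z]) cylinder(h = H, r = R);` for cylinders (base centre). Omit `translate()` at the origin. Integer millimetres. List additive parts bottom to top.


translate([160, 160, 0]) cylinder(h = 100, r = 160);
translate([40, 40, 100]) cube([240, 240, 120]);
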